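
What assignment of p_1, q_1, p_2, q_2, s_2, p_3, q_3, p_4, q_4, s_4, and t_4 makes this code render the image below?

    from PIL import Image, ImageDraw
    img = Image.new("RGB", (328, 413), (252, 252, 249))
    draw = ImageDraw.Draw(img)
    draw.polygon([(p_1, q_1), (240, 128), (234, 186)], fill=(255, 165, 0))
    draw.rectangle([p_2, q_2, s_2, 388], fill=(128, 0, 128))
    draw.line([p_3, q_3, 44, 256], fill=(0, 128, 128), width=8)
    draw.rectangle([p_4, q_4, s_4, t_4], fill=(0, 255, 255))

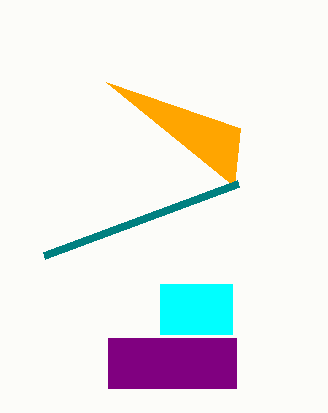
p_1 = 106, q_1 = 82, p_2 = 108, q_2 = 338, s_2 = 236, p_3 = 238, q_3 = 184, p_4 = 160, q_4 = 284, s_4 = 232, t_4 = 334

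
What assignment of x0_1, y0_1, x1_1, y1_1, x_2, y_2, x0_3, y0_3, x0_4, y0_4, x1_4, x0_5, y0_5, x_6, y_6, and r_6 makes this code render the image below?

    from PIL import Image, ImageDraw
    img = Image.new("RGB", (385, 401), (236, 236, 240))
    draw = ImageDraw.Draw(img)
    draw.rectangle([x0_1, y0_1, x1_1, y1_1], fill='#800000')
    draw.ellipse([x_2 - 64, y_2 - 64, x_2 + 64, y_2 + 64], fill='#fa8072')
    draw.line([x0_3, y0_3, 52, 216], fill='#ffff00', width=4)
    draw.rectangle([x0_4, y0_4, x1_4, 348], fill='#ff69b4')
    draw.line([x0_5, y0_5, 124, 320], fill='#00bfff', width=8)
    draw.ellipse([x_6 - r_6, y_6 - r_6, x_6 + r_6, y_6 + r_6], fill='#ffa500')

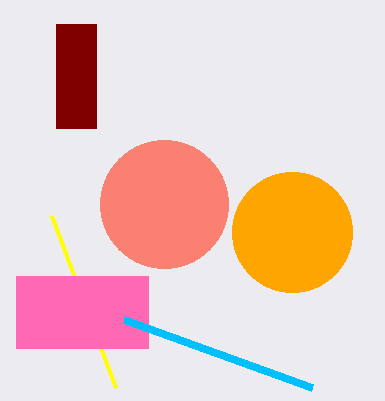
x0_1 = 56, y0_1 = 24, x1_1 = 96, y1_1 = 128, x_2 = 164, y_2 = 204, x0_3 = 116, y0_3 = 388, x0_4 = 16, y0_4 = 276, x1_4 = 148, x0_5 = 312, y0_5 = 388, x_6 = 292, y_6 = 232, r_6 = 60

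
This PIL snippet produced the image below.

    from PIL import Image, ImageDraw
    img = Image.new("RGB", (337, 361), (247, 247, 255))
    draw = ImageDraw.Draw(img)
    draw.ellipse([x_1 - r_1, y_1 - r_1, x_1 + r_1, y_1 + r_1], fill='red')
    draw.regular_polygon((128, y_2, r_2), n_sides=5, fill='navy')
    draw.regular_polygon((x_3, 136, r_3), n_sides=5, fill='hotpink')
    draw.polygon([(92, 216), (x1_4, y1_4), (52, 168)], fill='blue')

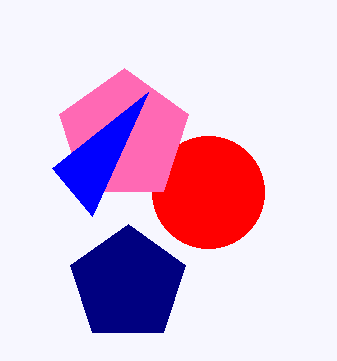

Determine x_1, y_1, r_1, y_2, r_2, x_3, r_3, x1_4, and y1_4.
x_1 = 208
y_1 = 192
r_1 = 56
y_2 = 284
r_2 = 60
x_3 = 124
r_3 = 68
x1_4 = 148
y1_4 = 92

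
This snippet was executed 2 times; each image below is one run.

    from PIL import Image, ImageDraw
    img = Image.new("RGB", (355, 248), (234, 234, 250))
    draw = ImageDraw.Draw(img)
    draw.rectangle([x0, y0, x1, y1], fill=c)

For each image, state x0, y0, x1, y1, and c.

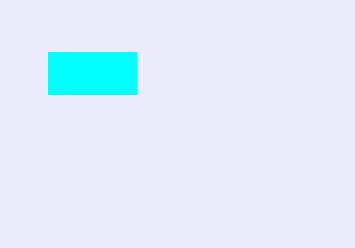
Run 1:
x0 = 48, y0 = 52, x1 = 136, y1 = 94, c = 'cyan'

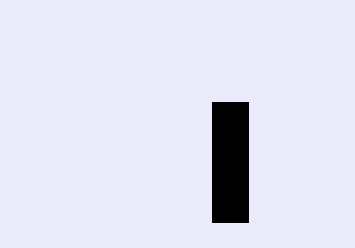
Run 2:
x0 = 212; y0 = 102; x1 = 248; y1 = 222; c = 'black'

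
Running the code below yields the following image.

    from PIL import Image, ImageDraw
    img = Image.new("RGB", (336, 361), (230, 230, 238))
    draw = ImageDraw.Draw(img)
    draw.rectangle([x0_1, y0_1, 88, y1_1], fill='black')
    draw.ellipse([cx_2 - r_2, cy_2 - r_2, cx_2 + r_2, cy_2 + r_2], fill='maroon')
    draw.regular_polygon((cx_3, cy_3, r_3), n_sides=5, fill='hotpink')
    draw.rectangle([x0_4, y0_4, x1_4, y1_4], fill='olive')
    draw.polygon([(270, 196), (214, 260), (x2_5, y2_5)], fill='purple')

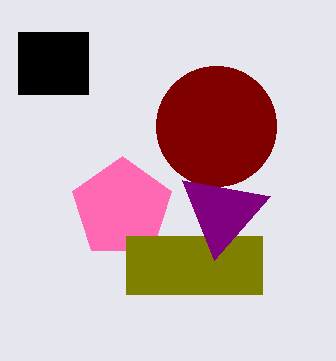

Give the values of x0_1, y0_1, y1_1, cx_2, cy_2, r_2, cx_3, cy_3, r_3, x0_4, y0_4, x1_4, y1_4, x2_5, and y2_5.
x0_1 = 18; y0_1 = 32; y1_1 = 94; cx_2 = 216; cy_2 = 126; r_2 = 60; cx_3 = 122; cy_3 = 208; r_3 = 52; x0_4 = 126; y0_4 = 236; x1_4 = 262; y1_4 = 294; x2_5 = 182; y2_5 = 180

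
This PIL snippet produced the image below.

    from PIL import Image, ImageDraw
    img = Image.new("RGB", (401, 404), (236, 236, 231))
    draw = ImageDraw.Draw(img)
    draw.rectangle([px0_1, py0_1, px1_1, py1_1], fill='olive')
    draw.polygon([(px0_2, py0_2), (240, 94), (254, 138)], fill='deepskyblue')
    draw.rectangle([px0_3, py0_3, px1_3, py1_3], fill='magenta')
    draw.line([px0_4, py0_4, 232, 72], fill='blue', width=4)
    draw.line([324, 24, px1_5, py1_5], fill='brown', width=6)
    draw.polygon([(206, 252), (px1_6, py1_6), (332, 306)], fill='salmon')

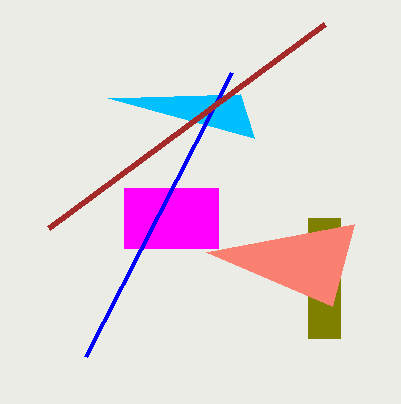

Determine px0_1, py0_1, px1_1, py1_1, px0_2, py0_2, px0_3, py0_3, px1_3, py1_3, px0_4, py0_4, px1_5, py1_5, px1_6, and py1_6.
px0_1 = 308; py0_1 = 218; px1_1 = 340; py1_1 = 338; px0_2 = 108; py0_2 = 98; px0_3 = 124; py0_3 = 188; px1_3 = 218; py1_3 = 248; px0_4 = 86; py0_4 = 356; px1_5 = 48; py1_5 = 228; px1_6 = 354; py1_6 = 224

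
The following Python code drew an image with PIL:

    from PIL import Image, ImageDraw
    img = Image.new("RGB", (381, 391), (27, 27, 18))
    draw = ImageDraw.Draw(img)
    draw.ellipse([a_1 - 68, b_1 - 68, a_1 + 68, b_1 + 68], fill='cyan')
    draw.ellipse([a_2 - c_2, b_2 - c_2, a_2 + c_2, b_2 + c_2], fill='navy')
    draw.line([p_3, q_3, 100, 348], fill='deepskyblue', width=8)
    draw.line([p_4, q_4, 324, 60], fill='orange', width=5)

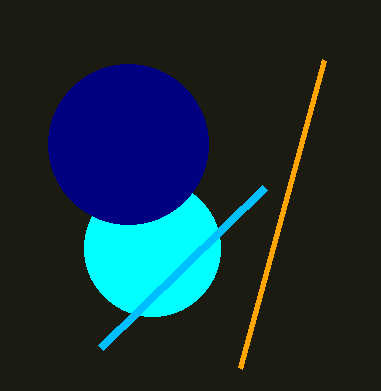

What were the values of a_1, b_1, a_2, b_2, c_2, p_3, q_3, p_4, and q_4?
a_1 = 152; b_1 = 248; a_2 = 128; b_2 = 144; c_2 = 80; p_3 = 264; q_3 = 188; p_4 = 240; q_4 = 368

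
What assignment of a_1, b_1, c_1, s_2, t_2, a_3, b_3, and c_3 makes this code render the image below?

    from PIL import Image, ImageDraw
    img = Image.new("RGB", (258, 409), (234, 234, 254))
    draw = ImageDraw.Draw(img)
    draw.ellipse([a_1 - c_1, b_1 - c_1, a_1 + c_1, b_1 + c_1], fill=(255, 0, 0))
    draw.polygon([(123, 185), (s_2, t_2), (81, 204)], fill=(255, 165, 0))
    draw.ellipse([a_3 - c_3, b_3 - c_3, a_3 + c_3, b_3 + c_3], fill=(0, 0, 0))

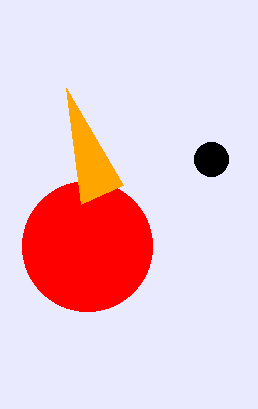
a_1 = 87
b_1 = 246
c_1 = 65
s_2 = 66
t_2 = 88
a_3 = 211
b_3 = 159
c_3 = 17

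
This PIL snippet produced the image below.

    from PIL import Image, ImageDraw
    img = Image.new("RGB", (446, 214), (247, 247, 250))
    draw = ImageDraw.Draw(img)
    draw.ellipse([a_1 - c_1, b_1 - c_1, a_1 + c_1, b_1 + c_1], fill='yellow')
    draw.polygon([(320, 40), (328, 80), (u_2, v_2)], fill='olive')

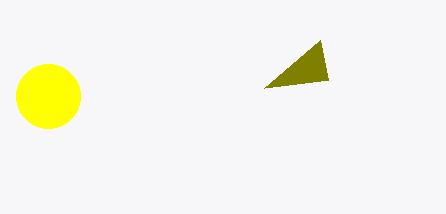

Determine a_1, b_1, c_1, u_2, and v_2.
a_1 = 48; b_1 = 96; c_1 = 32; u_2 = 264; v_2 = 88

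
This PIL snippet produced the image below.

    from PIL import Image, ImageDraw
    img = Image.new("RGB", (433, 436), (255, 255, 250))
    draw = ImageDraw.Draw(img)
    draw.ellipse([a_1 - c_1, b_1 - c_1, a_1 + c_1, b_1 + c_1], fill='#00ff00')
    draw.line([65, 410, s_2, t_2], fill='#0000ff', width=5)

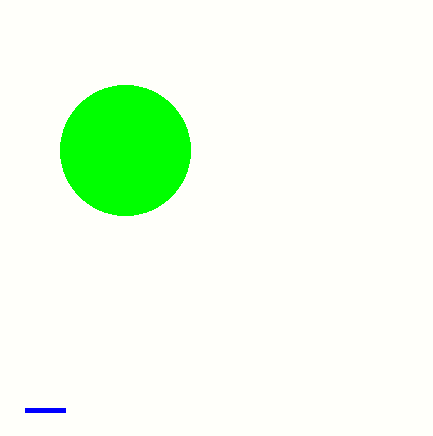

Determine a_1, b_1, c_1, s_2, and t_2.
a_1 = 125
b_1 = 150
c_1 = 65
s_2 = 25
t_2 = 410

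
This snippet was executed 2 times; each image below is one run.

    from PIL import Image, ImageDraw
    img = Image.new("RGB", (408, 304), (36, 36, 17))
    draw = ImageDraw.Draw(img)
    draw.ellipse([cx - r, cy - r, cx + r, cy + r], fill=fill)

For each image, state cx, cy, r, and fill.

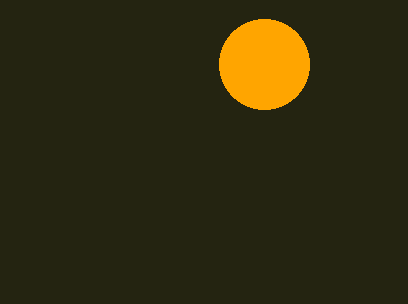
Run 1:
cx = 264
cy = 64
r = 45
fill = 'orange'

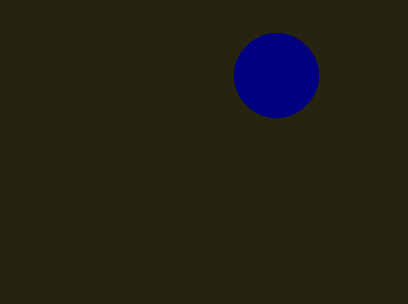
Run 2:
cx = 276; cy = 75; r = 42; fill = 'navy'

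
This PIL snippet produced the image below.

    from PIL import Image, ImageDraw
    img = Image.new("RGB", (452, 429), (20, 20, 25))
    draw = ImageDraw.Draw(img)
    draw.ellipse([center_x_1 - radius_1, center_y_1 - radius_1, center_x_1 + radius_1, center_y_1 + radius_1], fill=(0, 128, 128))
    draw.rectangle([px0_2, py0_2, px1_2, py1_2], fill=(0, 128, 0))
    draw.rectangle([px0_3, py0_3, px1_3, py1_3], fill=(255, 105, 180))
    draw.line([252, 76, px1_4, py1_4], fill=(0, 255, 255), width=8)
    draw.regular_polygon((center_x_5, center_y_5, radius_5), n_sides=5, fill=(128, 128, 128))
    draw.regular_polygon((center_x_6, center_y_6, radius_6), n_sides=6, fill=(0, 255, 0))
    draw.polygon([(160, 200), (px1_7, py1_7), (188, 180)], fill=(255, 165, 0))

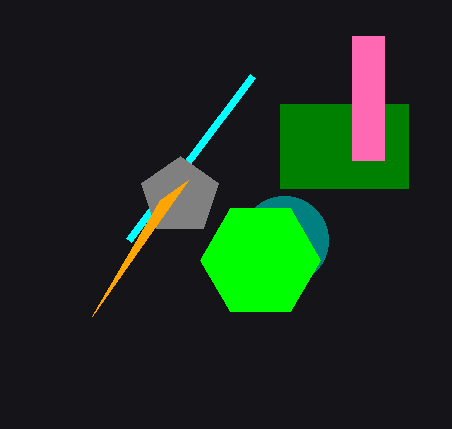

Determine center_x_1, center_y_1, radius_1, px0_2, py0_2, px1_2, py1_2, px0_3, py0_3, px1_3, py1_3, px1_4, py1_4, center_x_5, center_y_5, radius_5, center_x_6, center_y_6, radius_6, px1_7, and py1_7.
center_x_1 = 284; center_y_1 = 240; radius_1 = 44; px0_2 = 280; py0_2 = 104; px1_2 = 408; py1_2 = 188; px0_3 = 352; py0_3 = 36; px1_3 = 384; py1_3 = 160; px1_4 = 128; py1_4 = 240; center_x_5 = 180; center_y_5 = 196; radius_5 = 40; center_x_6 = 260; center_y_6 = 260; radius_6 = 60; px1_7 = 92; py1_7 = 316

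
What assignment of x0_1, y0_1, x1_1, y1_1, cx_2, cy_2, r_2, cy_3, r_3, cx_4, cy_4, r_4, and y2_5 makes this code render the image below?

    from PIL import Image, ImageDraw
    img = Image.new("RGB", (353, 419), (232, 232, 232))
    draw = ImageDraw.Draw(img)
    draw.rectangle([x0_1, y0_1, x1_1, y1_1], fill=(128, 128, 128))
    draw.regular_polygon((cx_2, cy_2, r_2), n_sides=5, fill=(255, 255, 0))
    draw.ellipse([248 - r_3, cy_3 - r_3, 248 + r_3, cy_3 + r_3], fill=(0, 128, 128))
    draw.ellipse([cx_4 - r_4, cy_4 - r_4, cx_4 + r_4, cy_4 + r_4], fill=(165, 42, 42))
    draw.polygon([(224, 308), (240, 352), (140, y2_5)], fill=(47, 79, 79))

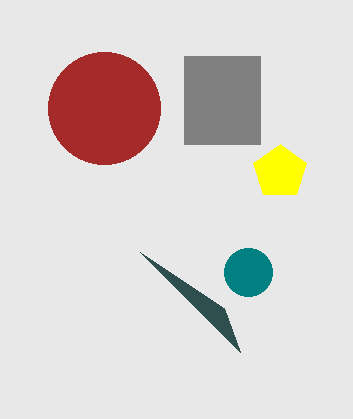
x0_1 = 184
y0_1 = 56
x1_1 = 260
y1_1 = 144
cx_2 = 280
cy_2 = 172
r_2 = 28
cy_3 = 272
r_3 = 24
cx_4 = 104
cy_4 = 108
r_4 = 56
y2_5 = 252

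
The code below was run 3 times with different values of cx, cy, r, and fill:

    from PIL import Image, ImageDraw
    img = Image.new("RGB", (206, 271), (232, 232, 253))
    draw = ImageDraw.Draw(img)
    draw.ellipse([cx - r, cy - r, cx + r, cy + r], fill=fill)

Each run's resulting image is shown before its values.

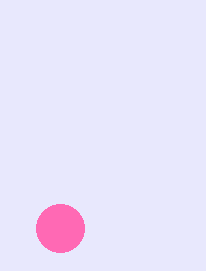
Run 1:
cx = 60, cy = 228, r = 24, fill = 'hotpink'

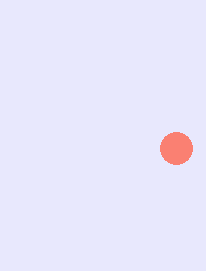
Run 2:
cx = 176
cy = 148
r = 16
fill = 'salmon'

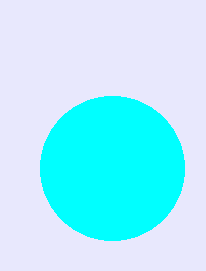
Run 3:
cx = 112
cy = 168
r = 72
fill = 'cyan'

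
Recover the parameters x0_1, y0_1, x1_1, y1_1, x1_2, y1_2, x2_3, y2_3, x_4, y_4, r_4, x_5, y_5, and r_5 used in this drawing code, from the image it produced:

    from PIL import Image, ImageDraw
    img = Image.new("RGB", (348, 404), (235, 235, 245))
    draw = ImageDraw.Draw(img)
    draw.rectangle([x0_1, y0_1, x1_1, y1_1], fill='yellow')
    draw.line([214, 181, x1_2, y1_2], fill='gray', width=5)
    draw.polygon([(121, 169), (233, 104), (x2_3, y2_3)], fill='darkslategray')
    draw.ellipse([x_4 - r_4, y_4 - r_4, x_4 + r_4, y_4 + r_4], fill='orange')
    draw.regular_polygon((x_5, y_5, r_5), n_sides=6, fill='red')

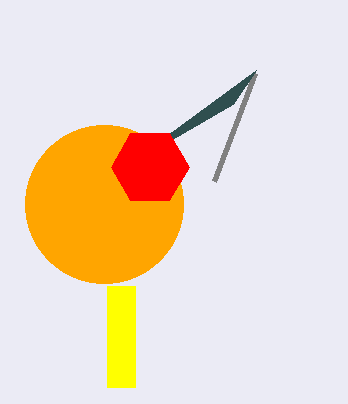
x0_1 = 107
y0_1 = 286
x1_1 = 135
y1_1 = 387
x1_2 = 255
y1_2 = 73
x2_3 = 256
y2_3 = 70
x_4 = 104
y_4 = 204
r_4 = 79
x_5 = 150
y_5 = 167
r_5 = 39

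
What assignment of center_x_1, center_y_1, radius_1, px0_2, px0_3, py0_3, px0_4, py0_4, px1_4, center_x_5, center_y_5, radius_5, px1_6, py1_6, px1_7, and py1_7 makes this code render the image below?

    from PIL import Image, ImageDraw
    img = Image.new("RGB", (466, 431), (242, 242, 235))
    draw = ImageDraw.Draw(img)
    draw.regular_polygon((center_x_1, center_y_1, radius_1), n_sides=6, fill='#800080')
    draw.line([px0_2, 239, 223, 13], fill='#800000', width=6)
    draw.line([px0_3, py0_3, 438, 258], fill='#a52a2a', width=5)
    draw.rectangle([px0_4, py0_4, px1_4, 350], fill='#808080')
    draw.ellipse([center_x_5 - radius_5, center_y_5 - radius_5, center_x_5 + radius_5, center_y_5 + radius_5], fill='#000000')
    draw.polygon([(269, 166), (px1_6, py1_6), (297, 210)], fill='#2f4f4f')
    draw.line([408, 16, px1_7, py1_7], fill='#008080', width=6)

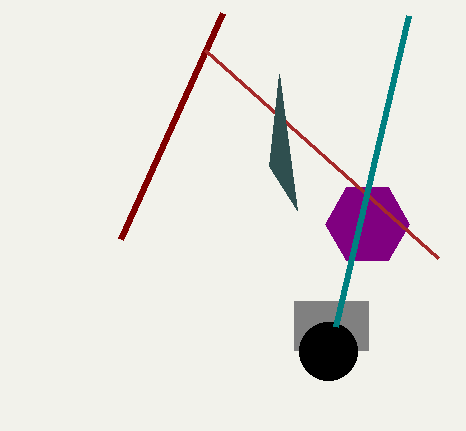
center_x_1 = 367
center_y_1 = 224
radius_1 = 42
px0_2 = 121
px0_3 = 205
py0_3 = 50
px0_4 = 294
py0_4 = 301
px1_4 = 368
center_x_5 = 328
center_y_5 = 351
radius_5 = 29
px1_6 = 279
py1_6 = 74
px1_7 = 335
py1_7 = 327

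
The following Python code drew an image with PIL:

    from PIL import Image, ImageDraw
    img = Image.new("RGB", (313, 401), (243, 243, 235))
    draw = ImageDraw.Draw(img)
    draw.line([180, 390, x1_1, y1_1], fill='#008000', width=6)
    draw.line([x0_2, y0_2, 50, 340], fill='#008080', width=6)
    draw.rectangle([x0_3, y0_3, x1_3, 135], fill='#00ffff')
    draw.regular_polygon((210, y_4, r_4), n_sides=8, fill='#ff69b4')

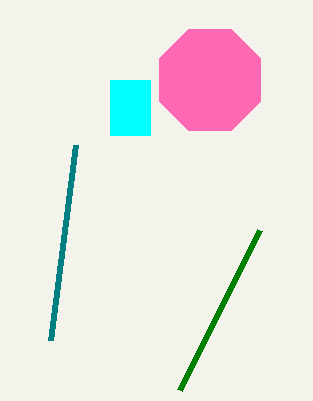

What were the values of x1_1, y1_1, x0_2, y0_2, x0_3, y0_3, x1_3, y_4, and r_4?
x1_1 = 260; y1_1 = 230; x0_2 = 75; y0_2 = 145; x0_3 = 110; y0_3 = 80; x1_3 = 150; y_4 = 80; r_4 = 55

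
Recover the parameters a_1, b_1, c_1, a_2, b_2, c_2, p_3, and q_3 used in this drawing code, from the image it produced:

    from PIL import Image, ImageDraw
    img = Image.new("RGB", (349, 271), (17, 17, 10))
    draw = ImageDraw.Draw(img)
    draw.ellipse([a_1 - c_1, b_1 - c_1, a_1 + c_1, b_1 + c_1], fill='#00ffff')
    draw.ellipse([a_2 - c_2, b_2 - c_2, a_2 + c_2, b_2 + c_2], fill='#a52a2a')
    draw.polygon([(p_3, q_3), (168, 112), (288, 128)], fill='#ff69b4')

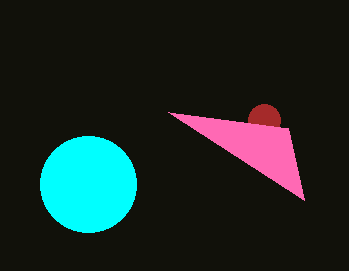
a_1 = 88; b_1 = 184; c_1 = 48; a_2 = 264; b_2 = 120; c_2 = 16; p_3 = 304; q_3 = 200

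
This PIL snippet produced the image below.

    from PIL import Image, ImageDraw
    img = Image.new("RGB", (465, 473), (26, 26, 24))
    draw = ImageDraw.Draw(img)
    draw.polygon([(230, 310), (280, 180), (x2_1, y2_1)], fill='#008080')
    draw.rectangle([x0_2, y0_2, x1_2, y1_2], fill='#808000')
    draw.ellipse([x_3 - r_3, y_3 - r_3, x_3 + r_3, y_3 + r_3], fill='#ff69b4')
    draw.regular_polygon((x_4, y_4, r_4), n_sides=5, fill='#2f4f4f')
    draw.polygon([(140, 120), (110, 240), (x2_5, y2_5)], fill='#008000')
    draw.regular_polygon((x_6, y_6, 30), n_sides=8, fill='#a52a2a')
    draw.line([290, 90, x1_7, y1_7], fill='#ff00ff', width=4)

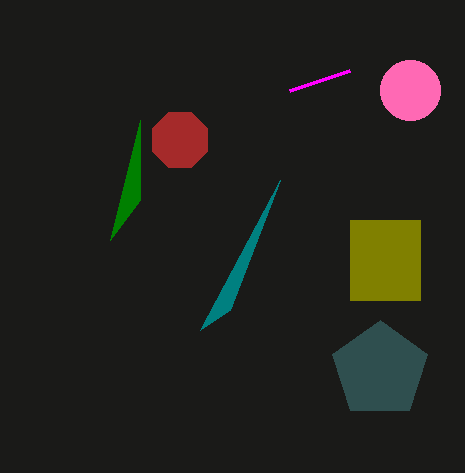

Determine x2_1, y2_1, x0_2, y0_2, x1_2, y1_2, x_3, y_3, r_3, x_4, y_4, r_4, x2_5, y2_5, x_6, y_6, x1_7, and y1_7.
x2_1 = 200; y2_1 = 330; x0_2 = 350; y0_2 = 220; x1_2 = 420; y1_2 = 300; x_3 = 410; y_3 = 90; r_3 = 30; x_4 = 380; y_4 = 370; r_4 = 50; x2_5 = 140; y2_5 = 200; x_6 = 180; y_6 = 140; x1_7 = 350; y1_7 = 70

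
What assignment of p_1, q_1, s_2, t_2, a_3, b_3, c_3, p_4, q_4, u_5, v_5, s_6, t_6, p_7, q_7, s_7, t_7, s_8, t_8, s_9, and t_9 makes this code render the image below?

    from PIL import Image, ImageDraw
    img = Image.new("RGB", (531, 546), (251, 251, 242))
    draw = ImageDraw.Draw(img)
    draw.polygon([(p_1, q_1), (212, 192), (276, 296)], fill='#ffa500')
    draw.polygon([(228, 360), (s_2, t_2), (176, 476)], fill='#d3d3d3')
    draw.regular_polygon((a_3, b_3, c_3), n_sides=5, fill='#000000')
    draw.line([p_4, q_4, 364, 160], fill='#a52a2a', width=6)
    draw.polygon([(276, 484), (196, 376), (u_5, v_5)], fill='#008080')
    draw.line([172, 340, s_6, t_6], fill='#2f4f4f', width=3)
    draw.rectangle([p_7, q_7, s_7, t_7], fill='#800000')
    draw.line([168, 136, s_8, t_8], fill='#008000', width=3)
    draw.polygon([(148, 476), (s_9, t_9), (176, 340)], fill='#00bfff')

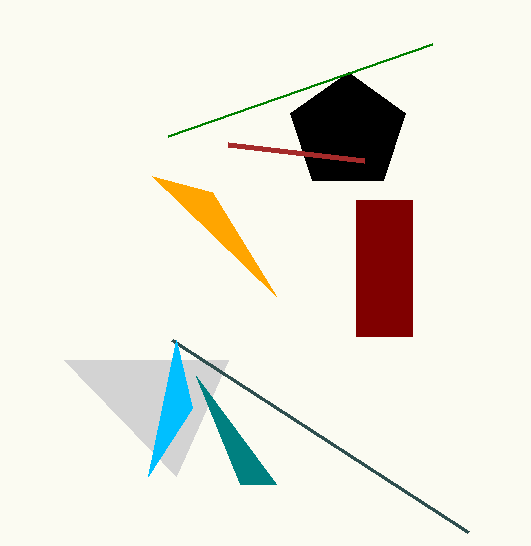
p_1 = 152
q_1 = 176
s_2 = 64
t_2 = 360
a_3 = 348
b_3 = 132
c_3 = 60
p_4 = 228
q_4 = 144
u_5 = 240
v_5 = 484
s_6 = 468
t_6 = 532
p_7 = 356
q_7 = 200
s_7 = 412
t_7 = 336
s_8 = 432
t_8 = 44
s_9 = 192
t_9 = 408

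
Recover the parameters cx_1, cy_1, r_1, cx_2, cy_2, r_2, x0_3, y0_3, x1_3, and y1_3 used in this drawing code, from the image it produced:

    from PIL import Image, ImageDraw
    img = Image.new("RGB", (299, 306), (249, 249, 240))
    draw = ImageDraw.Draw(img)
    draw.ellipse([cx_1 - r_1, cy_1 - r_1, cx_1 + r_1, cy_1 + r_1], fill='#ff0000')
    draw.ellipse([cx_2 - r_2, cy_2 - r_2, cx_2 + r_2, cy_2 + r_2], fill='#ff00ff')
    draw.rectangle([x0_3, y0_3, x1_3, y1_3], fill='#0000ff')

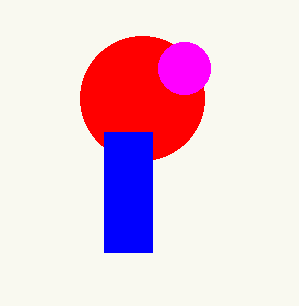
cx_1 = 142
cy_1 = 98
r_1 = 62
cx_2 = 184
cy_2 = 68
r_2 = 26
x0_3 = 104
y0_3 = 132
x1_3 = 152
y1_3 = 252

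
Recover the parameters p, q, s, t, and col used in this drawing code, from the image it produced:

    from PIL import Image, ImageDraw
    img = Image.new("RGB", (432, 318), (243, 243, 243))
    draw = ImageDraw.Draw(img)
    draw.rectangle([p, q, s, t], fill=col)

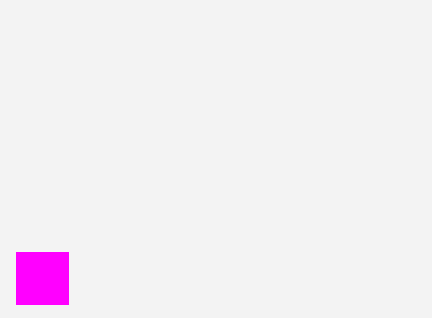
p = 16
q = 252
s = 68
t = 304
col = 'magenta'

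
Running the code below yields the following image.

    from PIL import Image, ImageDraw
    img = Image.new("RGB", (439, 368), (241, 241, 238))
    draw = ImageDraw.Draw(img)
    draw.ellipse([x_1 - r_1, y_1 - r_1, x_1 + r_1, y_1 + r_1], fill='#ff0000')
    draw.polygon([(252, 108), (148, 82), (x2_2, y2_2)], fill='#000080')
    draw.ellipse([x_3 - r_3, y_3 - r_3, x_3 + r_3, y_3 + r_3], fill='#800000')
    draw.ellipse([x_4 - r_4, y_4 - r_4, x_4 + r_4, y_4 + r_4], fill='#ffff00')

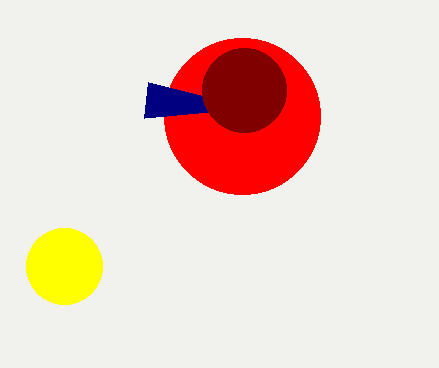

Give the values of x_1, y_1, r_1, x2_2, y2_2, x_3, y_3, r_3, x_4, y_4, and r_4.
x_1 = 242, y_1 = 116, r_1 = 78, x2_2 = 144, y2_2 = 118, x_3 = 244, y_3 = 90, r_3 = 42, x_4 = 64, y_4 = 266, r_4 = 38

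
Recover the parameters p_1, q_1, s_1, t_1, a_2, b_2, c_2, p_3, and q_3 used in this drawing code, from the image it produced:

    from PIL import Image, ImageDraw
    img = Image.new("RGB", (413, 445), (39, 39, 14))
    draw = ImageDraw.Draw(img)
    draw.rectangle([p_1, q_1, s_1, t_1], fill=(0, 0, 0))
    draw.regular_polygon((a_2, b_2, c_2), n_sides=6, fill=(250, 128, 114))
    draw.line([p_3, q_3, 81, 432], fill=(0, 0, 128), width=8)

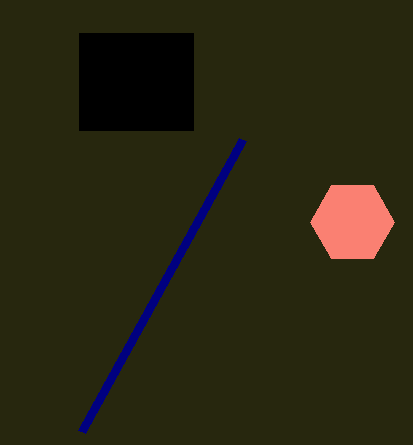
p_1 = 79, q_1 = 33, s_1 = 193, t_1 = 130, a_2 = 352, b_2 = 222, c_2 = 42, p_3 = 242, q_3 = 140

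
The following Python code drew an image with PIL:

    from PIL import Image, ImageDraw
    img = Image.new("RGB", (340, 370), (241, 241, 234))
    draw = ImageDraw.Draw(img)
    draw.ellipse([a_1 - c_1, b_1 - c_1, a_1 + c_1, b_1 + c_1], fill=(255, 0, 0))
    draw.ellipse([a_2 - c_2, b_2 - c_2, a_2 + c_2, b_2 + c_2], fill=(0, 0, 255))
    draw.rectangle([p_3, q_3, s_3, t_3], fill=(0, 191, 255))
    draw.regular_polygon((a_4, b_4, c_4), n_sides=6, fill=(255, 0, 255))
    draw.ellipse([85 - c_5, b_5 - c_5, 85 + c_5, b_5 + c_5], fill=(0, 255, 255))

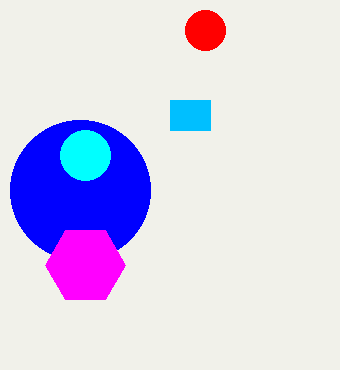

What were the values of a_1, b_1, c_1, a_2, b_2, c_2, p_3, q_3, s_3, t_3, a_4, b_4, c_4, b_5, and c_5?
a_1 = 205
b_1 = 30
c_1 = 20
a_2 = 80
b_2 = 190
c_2 = 70
p_3 = 170
q_3 = 100
s_3 = 210
t_3 = 130
a_4 = 85
b_4 = 265
c_4 = 40
b_5 = 155
c_5 = 25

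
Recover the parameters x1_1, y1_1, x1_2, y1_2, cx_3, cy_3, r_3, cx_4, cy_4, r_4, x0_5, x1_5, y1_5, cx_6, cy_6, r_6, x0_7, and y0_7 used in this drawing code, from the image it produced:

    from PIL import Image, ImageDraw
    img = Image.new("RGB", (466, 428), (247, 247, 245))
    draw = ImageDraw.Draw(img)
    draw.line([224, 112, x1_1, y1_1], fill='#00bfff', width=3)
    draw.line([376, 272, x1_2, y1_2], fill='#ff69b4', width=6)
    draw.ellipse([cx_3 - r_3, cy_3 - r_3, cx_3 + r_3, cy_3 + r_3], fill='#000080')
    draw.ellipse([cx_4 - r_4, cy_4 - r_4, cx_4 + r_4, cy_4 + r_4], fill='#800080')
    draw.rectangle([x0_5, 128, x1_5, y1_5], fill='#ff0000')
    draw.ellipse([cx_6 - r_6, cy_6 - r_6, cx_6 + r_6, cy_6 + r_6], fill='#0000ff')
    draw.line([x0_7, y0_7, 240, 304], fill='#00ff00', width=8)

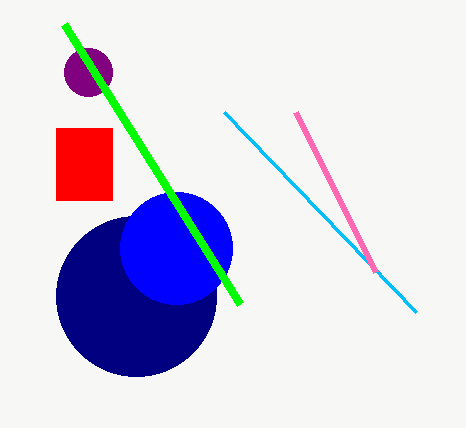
x1_1 = 416, y1_1 = 312, x1_2 = 296, y1_2 = 112, cx_3 = 136, cy_3 = 296, r_3 = 80, cx_4 = 88, cy_4 = 72, r_4 = 24, x0_5 = 56, x1_5 = 112, y1_5 = 200, cx_6 = 176, cy_6 = 248, r_6 = 56, x0_7 = 64, y0_7 = 24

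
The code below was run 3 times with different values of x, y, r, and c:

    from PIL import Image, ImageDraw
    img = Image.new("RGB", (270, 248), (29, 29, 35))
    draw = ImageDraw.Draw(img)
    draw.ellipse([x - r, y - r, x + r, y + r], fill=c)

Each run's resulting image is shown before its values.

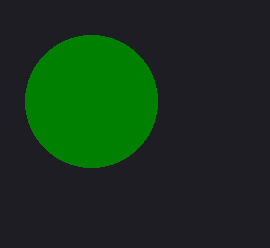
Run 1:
x = 91, y = 101, r = 66, c = 'green'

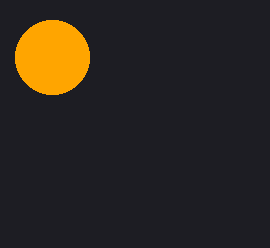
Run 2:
x = 52, y = 57, r = 37, c = 'orange'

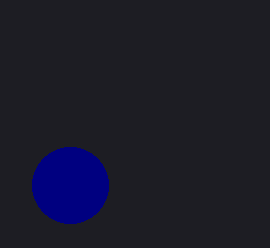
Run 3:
x = 70, y = 185, r = 38, c = 'navy'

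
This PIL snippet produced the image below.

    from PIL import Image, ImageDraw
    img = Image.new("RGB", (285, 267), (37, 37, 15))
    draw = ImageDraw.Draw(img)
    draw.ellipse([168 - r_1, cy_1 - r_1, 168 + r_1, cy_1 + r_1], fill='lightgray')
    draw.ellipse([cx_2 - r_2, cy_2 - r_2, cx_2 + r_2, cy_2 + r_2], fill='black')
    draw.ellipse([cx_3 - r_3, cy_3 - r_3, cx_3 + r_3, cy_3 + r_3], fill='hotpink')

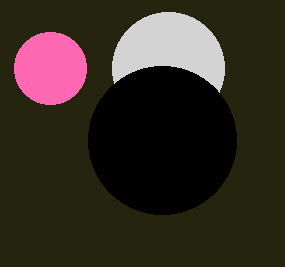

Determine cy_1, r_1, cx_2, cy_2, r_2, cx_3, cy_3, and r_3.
cy_1 = 68; r_1 = 56; cx_2 = 162; cy_2 = 140; r_2 = 74; cx_3 = 50; cy_3 = 68; r_3 = 36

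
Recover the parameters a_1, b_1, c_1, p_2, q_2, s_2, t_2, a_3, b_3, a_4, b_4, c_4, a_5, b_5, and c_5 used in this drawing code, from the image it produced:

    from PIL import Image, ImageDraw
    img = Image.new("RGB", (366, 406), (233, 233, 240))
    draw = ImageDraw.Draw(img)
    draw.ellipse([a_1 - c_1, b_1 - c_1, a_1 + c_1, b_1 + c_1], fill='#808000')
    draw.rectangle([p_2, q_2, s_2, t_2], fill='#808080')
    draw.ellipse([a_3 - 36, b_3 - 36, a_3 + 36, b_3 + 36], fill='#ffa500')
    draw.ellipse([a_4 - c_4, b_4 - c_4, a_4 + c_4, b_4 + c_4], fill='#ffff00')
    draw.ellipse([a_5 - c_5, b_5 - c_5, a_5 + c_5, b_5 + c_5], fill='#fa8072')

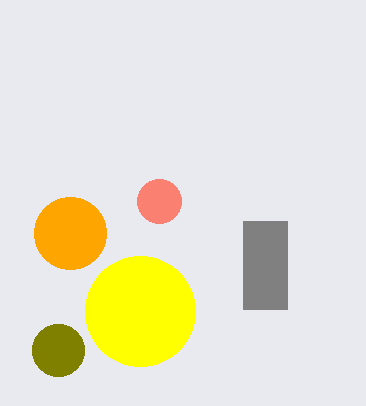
a_1 = 58; b_1 = 350; c_1 = 26; p_2 = 243; q_2 = 221; s_2 = 287; t_2 = 309; a_3 = 70; b_3 = 233; a_4 = 140; b_4 = 311; c_4 = 55; a_5 = 159; b_5 = 201; c_5 = 22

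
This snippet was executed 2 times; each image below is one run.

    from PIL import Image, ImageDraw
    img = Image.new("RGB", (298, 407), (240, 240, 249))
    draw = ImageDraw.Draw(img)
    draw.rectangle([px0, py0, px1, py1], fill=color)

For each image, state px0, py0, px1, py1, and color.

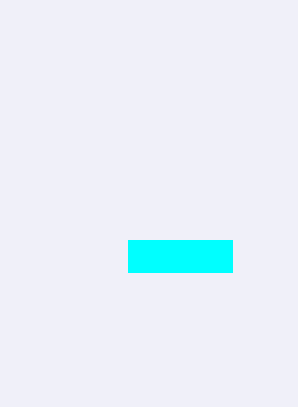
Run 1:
px0 = 128
py0 = 240
px1 = 232
py1 = 272
color = 'cyan'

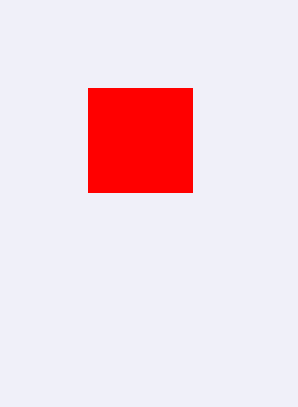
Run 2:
px0 = 88; py0 = 88; px1 = 192; py1 = 192; color = 'red'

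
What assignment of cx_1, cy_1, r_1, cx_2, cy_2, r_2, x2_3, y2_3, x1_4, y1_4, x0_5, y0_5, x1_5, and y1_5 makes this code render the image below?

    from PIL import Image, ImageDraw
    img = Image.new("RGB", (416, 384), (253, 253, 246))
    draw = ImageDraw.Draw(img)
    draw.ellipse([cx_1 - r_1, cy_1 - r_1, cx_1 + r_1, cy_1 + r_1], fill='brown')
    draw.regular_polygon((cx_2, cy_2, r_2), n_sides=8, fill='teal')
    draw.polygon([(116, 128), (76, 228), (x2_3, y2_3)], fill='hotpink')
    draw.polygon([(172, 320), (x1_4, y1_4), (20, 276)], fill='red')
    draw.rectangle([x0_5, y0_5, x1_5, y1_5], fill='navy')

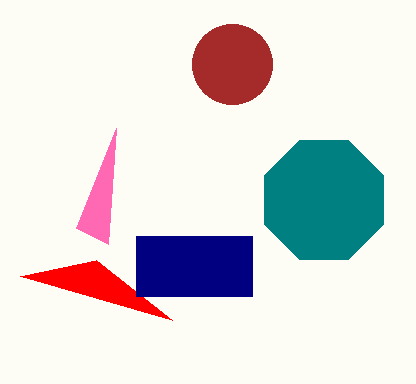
cx_1 = 232, cy_1 = 64, r_1 = 40, cx_2 = 324, cy_2 = 200, r_2 = 64, x2_3 = 108, y2_3 = 244, x1_4 = 96, y1_4 = 260, x0_5 = 136, y0_5 = 236, x1_5 = 252, y1_5 = 296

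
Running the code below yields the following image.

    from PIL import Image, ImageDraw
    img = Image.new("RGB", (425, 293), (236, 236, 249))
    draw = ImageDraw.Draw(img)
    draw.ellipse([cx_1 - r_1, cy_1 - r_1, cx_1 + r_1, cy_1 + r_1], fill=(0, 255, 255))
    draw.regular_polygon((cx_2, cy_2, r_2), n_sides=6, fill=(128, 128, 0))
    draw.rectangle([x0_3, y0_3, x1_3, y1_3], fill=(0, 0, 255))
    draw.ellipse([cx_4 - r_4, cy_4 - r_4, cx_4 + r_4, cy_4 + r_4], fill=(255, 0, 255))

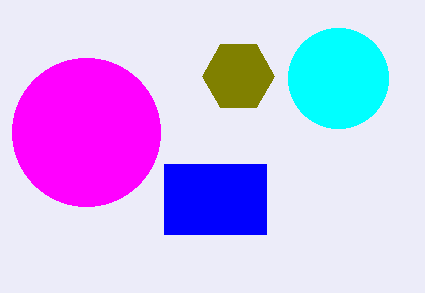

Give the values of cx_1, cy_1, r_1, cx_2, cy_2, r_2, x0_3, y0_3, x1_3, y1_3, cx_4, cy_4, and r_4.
cx_1 = 338, cy_1 = 78, r_1 = 50, cx_2 = 238, cy_2 = 76, r_2 = 36, x0_3 = 164, y0_3 = 164, x1_3 = 266, y1_3 = 234, cx_4 = 86, cy_4 = 132, r_4 = 74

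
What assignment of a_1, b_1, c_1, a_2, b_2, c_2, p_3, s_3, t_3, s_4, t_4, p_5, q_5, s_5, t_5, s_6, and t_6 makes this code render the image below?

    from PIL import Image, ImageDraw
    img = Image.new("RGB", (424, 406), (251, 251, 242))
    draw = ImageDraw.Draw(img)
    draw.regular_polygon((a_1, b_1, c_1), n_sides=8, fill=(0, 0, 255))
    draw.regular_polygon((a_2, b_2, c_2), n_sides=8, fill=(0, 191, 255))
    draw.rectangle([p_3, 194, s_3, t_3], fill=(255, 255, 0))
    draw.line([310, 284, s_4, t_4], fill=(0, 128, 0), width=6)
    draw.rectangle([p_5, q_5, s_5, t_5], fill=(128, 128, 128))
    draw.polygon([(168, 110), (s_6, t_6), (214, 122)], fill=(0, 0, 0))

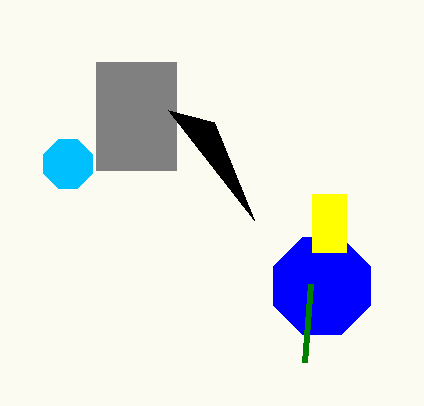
a_1 = 322, b_1 = 286, c_1 = 52, a_2 = 68, b_2 = 164, c_2 = 26, p_3 = 312, s_3 = 346, t_3 = 252, s_4 = 304, t_4 = 362, p_5 = 96, q_5 = 62, s_5 = 176, t_5 = 170, s_6 = 254, t_6 = 220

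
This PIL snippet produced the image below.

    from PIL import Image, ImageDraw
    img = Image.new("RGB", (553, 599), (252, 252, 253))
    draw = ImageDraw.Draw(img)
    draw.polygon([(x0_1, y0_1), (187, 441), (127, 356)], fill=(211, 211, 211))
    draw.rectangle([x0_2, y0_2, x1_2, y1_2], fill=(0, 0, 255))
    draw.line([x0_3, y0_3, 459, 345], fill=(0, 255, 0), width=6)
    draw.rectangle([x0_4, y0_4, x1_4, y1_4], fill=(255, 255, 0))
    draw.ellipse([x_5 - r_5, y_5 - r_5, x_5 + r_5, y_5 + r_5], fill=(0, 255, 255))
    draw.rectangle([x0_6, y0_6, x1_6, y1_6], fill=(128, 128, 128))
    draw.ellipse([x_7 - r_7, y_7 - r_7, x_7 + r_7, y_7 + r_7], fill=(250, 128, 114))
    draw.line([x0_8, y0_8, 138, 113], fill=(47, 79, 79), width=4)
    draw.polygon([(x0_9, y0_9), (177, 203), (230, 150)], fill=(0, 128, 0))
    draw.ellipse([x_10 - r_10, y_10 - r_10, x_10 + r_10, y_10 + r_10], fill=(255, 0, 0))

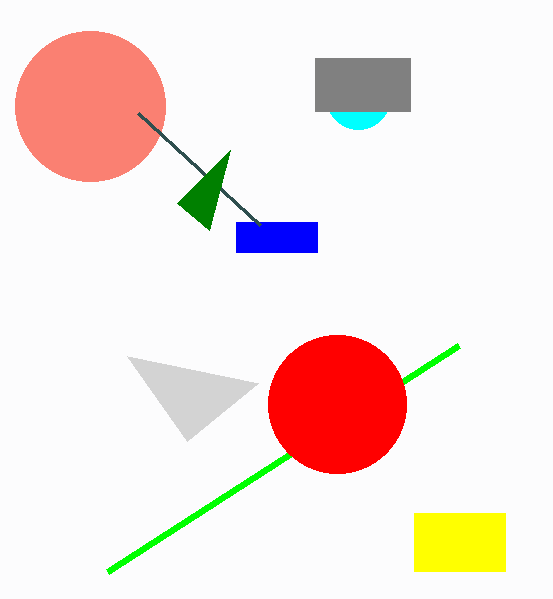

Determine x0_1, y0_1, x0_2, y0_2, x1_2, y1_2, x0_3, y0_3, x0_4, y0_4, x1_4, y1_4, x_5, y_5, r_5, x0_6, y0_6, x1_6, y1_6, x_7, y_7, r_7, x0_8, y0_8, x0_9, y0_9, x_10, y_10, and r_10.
x0_1 = 258; y0_1 = 383; x0_2 = 236; y0_2 = 222; x1_2 = 317; y1_2 = 252; x0_3 = 108; y0_3 = 571; x0_4 = 414; y0_4 = 513; x1_4 = 505; y1_4 = 571; x_5 = 358; y_5 = 97; r_5 = 32; x0_6 = 315; y0_6 = 58; x1_6 = 410; y1_6 = 111; x_7 = 90; y_7 = 106; r_7 = 75; x0_8 = 260; y0_8 = 225; x0_9 = 209; y0_9 = 230; x_10 = 337; y_10 = 404; r_10 = 69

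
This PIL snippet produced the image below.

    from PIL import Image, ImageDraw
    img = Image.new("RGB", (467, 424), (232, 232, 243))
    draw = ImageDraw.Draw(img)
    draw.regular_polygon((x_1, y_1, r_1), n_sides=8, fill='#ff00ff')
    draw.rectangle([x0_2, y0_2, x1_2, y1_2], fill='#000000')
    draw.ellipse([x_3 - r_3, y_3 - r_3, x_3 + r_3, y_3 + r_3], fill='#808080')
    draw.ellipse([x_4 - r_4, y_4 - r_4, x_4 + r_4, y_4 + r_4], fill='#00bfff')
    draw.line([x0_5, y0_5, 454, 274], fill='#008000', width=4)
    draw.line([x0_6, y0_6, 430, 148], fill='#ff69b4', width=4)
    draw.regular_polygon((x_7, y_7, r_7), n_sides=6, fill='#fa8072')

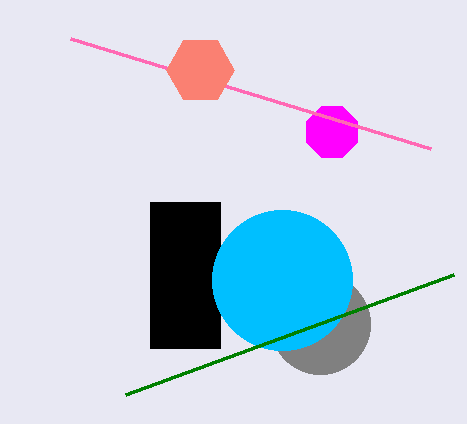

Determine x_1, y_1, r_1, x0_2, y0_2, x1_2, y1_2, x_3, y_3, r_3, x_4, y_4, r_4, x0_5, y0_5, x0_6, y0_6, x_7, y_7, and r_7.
x_1 = 332, y_1 = 132, r_1 = 28, x0_2 = 150, y0_2 = 202, x1_2 = 220, y1_2 = 348, x_3 = 320, y_3 = 324, r_3 = 50, x_4 = 282, y_4 = 280, r_4 = 70, x0_5 = 126, y0_5 = 394, x0_6 = 70, y0_6 = 38, x_7 = 200, y_7 = 70, r_7 = 34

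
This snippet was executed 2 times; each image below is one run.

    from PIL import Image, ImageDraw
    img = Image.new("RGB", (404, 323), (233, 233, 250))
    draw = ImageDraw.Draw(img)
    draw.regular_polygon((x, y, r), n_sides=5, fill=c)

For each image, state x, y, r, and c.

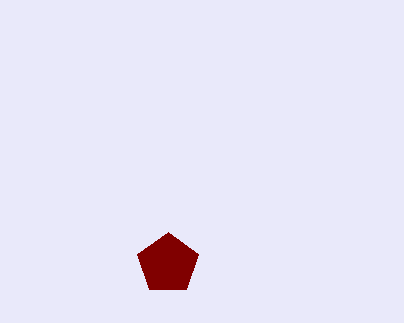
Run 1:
x = 168
y = 264
r = 32
c = 'maroon'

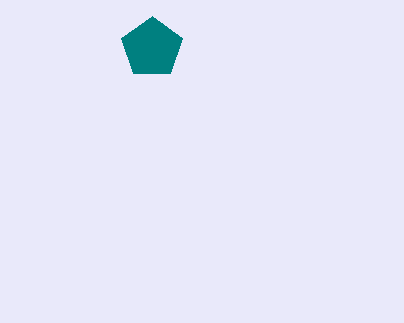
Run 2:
x = 152
y = 48
r = 32
c = 'teal'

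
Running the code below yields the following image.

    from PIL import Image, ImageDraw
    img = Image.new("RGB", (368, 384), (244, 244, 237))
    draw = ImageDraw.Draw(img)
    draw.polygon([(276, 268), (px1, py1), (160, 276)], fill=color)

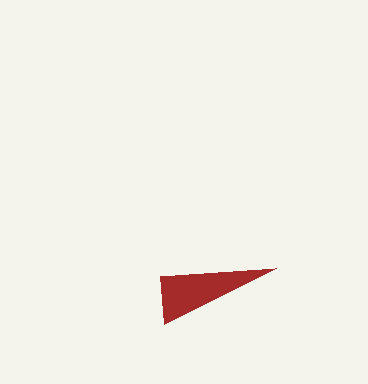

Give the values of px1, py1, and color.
px1 = 164
py1 = 324
color = 'brown'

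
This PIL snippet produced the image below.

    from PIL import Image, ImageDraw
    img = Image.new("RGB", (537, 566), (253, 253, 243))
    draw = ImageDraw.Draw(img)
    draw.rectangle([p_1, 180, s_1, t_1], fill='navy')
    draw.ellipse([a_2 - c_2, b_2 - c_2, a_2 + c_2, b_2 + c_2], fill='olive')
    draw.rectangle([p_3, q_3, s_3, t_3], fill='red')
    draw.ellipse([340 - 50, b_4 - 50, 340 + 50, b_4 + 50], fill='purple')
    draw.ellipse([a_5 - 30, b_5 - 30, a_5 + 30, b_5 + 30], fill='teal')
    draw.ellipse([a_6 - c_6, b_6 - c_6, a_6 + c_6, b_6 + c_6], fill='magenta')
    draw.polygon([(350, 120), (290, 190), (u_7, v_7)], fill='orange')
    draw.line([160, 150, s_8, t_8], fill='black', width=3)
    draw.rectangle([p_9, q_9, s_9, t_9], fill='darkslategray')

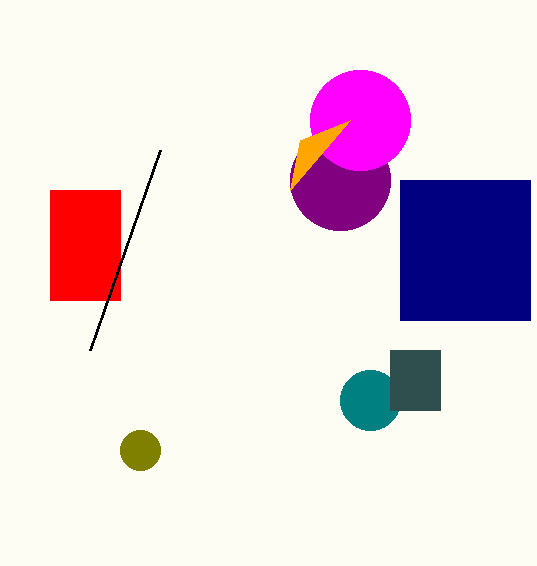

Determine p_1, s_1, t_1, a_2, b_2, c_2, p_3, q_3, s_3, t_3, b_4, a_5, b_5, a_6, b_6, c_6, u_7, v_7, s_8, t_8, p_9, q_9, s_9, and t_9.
p_1 = 400; s_1 = 530; t_1 = 320; a_2 = 140; b_2 = 450; c_2 = 20; p_3 = 50; q_3 = 190; s_3 = 120; t_3 = 300; b_4 = 180; a_5 = 370; b_5 = 400; a_6 = 360; b_6 = 120; c_6 = 50; u_7 = 300; v_7 = 140; s_8 = 90; t_8 = 350; p_9 = 390; q_9 = 350; s_9 = 440; t_9 = 410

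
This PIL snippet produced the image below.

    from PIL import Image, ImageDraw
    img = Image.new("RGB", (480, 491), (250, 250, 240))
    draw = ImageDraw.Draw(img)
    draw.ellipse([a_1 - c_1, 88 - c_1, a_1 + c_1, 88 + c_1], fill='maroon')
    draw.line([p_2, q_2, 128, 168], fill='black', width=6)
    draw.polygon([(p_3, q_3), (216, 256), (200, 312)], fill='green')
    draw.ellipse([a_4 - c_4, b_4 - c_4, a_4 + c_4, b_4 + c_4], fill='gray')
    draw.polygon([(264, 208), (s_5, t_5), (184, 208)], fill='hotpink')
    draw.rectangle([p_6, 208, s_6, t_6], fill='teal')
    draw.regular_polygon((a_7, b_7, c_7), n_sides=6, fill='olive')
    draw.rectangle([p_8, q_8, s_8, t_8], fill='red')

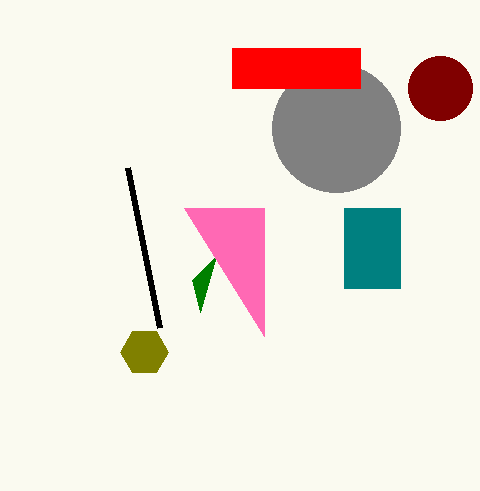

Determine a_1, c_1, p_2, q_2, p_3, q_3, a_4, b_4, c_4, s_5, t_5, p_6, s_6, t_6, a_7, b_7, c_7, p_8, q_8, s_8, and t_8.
a_1 = 440; c_1 = 32; p_2 = 160; q_2 = 328; p_3 = 192; q_3 = 280; a_4 = 336; b_4 = 128; c_4 = 64; s_5 = 264; t_5 = 336; p_6 = 344; s_6 = 400; t_6 = 288; a_7 = 144; b_7 = 352; c_7 = 24; p_8 = 232; q_8 = 48; s_8 = 360; t_8 = 88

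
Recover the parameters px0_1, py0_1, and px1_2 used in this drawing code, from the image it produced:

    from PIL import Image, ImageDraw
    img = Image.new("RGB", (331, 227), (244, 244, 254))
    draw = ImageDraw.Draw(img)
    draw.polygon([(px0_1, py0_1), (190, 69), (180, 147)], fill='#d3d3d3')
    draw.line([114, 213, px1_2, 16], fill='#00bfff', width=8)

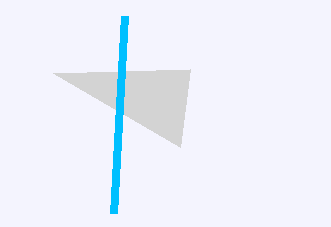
px0_1 = 53
py0_1 = 73
px1_2 = 125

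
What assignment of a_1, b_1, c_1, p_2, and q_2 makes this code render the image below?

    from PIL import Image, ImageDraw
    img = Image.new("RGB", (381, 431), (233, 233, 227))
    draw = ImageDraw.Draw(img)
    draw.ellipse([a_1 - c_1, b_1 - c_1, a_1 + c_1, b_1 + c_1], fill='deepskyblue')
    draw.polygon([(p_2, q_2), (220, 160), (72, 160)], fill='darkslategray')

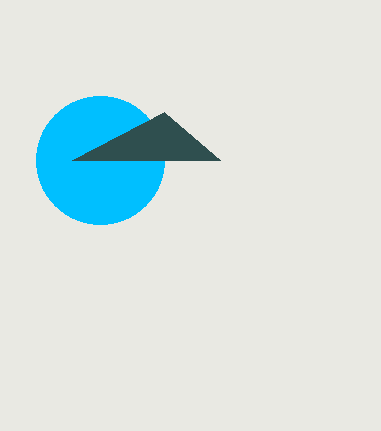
a_1 = 100, b_1 = 160, c_1 = 64, p_2 = 164, q_2 = 112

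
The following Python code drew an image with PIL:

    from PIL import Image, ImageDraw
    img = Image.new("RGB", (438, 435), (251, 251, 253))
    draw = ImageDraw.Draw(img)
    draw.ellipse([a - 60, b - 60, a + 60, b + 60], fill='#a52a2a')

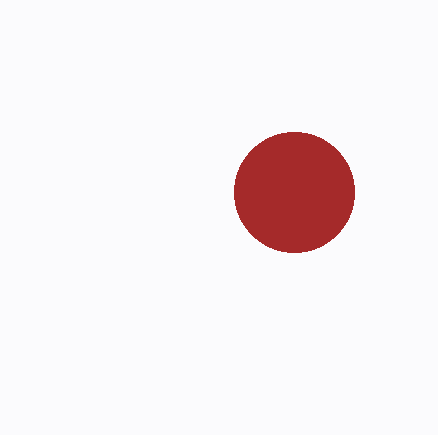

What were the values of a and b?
a = 294, b = 192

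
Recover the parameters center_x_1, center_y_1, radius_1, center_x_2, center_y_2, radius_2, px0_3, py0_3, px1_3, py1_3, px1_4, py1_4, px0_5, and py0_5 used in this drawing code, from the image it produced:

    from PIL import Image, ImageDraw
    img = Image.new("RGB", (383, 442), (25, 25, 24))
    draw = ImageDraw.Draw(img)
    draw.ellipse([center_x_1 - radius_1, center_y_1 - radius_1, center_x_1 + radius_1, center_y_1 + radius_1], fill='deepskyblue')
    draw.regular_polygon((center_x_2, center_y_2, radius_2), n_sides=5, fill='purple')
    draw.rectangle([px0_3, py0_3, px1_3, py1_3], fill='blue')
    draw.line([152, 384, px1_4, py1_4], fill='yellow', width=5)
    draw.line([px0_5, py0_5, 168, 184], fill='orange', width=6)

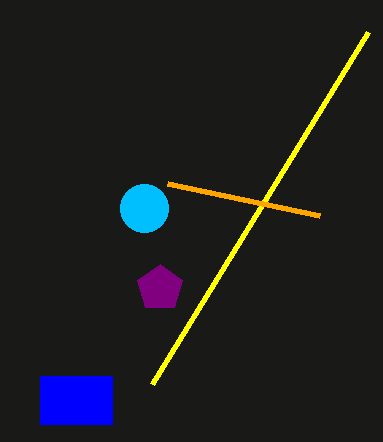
center_x_1 = 144; center_y_1 = 208; radius_1 = 24; center_x_2 = 160; center_y_2 = 288; radius_2 = 24; px0_3 = 40; py0_3 = 376; px1_3 = 112; py1_3 = 424; px1_4 = 368; py1_4 = 32; px0_5 = 320; py0_5 = 216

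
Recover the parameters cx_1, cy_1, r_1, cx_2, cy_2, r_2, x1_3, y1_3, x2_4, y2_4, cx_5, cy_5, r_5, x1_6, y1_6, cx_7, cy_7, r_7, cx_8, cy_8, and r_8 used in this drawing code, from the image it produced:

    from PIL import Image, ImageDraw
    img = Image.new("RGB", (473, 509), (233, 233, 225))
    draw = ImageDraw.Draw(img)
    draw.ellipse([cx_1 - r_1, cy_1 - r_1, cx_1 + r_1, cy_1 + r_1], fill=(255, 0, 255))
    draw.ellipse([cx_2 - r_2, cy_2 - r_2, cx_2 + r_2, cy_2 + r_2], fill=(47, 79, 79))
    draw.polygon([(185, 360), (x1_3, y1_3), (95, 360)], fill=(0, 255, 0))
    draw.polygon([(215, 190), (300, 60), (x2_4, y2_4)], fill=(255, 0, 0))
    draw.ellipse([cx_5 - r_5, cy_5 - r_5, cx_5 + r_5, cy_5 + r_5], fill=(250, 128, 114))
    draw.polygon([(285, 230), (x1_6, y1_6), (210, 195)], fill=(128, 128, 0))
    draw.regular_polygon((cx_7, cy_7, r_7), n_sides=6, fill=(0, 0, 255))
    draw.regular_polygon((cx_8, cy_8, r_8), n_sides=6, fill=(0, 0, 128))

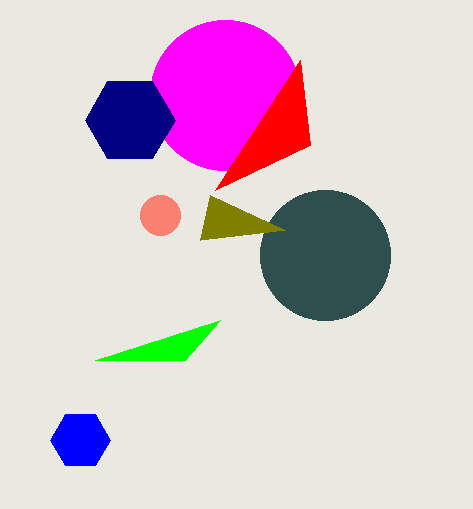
cx_1 = 225, cy_1 = 95, r_1 = 75, cx_2 = 325, cy_2 = 255, r_2 = 65, x1_3 = 220, y1_3 = 320, x2_4 = 310, y2_4 = 145, cx_5 = 160, cy_5 = 215, r_5 = 20, x1_6 = 200, y1_6 = 240, cx_7 = 80, cy_7 = 440, r_7 = 30, cx_8 = 130, cy_8 = 120, r_8 = 45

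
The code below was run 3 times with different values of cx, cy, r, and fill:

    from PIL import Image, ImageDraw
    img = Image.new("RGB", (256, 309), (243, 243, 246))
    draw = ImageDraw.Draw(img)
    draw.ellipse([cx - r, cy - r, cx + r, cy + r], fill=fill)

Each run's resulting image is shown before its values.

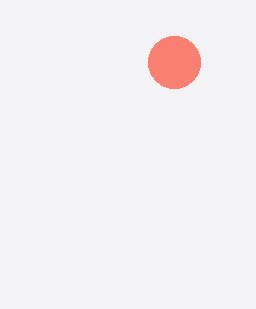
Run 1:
cx = 174; cy = 62; r = 26; fill = 'salmon'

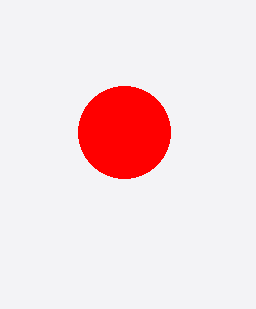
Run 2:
cx = 124
cy = 132
r = 46
fill = 'red'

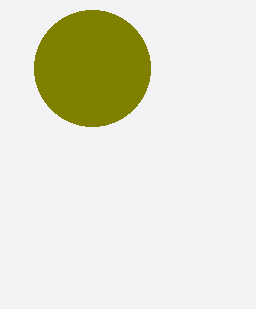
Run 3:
cx = 92
cy = 68
r = 58
fill = 'olive'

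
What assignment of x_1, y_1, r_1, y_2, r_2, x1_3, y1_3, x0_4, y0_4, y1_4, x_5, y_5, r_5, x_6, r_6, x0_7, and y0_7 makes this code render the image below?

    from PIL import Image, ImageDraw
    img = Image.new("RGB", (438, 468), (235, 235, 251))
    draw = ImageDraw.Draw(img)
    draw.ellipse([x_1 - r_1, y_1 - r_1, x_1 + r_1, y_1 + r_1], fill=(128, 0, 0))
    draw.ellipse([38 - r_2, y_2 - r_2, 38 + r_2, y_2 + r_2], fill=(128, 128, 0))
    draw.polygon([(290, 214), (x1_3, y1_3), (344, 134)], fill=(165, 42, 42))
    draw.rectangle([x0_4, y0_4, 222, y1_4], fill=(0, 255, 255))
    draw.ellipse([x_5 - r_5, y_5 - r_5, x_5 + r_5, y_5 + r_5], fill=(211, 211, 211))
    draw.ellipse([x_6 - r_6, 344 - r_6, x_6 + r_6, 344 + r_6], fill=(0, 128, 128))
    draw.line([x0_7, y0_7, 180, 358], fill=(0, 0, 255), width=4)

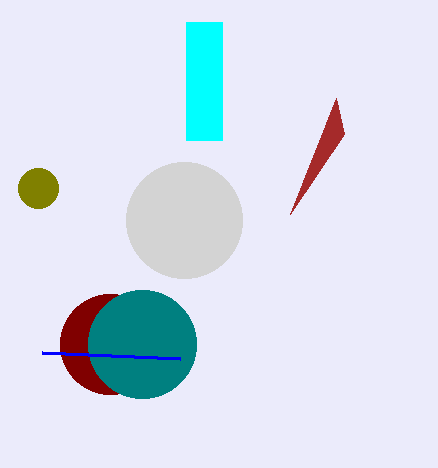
x_1 = 110, y_1 = 344, r_1 = 50, y_2 = 188, r_2 = 20, x1_3 = 336, y1_3 = 98, x0_4 = 186, y0_4 = 22, y1_4 = 140, x_5 = 184, y_5 = 220, r_5 = 58, x_6 = 142, r_6 = 54, x0_7 = 42, y0_7 = 352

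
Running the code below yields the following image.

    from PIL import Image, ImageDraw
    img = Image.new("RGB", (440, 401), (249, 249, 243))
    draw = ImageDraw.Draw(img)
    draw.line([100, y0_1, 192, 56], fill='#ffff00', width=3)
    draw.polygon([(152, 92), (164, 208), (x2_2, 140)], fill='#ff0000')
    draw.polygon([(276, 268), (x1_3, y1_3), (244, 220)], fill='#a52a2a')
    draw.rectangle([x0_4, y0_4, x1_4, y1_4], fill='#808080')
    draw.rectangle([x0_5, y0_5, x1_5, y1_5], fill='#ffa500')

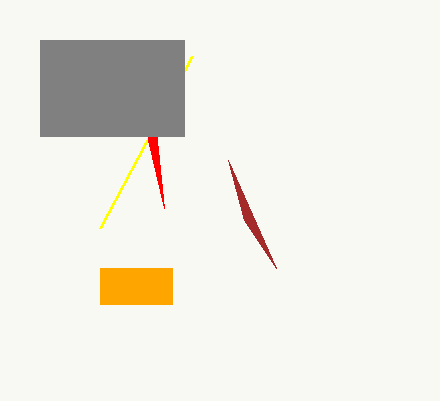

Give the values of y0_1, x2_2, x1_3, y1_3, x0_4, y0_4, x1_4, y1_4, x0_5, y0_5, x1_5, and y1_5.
y0_1 = 228, x2_2 = 148, x1_3 = 228, y1_3 = 160, x0_4 = 40, y0_4 = 40, x1_4 = 184, y1_4 = 136, x0_5 = 100, y0_5 = 268, x1_5 = 172, y1_5 = 304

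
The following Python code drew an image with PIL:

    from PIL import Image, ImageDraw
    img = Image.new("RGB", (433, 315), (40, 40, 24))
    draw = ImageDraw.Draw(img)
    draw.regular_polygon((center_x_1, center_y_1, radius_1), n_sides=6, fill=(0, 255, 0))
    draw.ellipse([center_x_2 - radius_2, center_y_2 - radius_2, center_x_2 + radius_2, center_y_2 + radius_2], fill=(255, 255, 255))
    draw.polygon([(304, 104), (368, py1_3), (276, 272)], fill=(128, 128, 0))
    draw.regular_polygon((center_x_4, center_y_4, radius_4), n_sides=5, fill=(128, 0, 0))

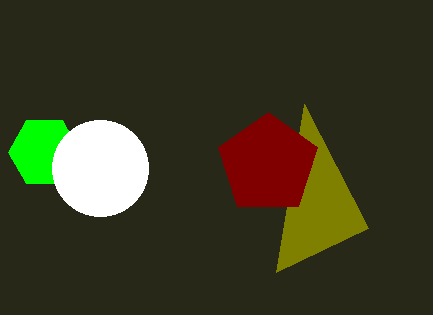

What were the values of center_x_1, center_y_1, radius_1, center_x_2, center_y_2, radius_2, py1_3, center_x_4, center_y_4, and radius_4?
center_x_1 = 44
center_y_1 = 152
radius_1 = 36
center_x_2 = 100
center_y_2 = 168
radius_2 = 48
py1_3 = 228
center_x_4 = 268
center_y_4 = 164
radius_4 = 52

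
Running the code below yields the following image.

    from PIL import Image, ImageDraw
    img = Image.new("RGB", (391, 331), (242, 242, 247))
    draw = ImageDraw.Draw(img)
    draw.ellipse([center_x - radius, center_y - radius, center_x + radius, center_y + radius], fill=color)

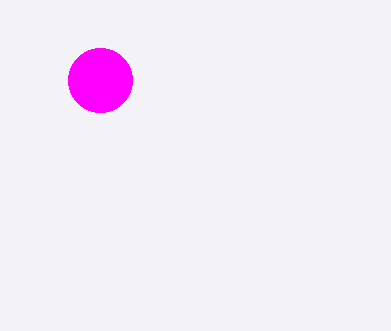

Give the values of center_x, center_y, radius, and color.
center_x = 100
center_y = 80
radius = 32
color = 'magenta'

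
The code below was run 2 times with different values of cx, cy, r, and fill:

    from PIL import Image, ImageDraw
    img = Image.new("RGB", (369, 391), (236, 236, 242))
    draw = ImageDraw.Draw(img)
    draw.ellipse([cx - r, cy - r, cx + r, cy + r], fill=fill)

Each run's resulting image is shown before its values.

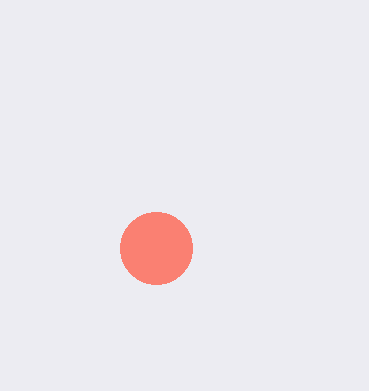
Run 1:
cx = 156, cy = 248, r = 36, fill = 'salmon'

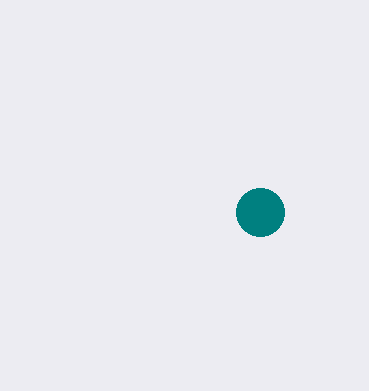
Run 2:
cx = 260
cy = 212
r = 24
fill = 'teal'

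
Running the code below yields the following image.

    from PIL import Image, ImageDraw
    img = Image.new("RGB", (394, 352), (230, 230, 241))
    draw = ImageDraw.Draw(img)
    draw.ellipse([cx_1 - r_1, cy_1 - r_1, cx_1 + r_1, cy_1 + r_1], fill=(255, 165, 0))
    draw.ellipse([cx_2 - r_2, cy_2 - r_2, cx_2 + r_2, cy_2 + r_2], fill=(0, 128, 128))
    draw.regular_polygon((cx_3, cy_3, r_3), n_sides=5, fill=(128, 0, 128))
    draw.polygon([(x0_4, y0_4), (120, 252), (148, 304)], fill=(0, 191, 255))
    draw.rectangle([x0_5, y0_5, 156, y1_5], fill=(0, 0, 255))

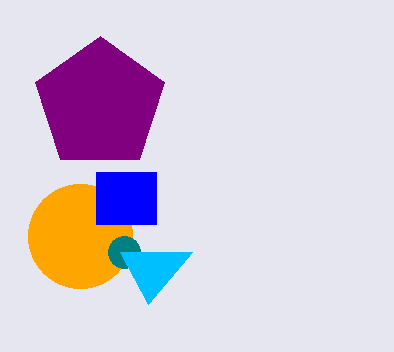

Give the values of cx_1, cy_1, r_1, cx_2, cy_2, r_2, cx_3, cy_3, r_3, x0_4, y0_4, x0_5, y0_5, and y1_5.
cx_1 = 80, cy_1 = 236, r_1 = 52, cx_2 = 124, cy_2 = 252, r_2 = 16, cx_3 = 100, cy_3 = 104, r_3 = 68, x0_4 = 192, y0_4 = 252, x0_5 = 96, y0_5 = 172, y1_5 = 224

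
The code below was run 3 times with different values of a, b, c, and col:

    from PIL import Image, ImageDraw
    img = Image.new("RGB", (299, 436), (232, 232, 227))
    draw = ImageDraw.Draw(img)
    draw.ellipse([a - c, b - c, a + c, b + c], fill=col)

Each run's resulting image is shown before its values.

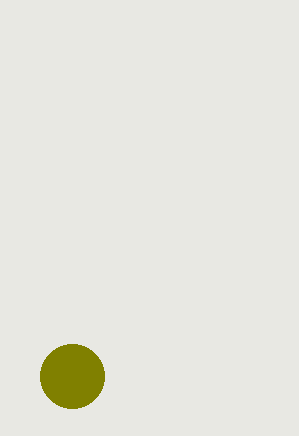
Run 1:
a = 72, b = 376, c = 32, col = 'olive'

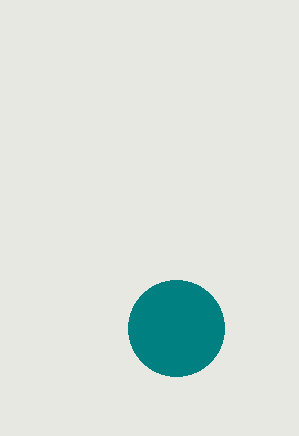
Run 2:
a = 176
b = 328
c = 48
col = 'teal'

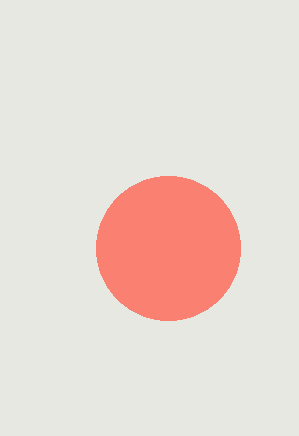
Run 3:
a = 168
b = 248
c = 72
col = 'salmon'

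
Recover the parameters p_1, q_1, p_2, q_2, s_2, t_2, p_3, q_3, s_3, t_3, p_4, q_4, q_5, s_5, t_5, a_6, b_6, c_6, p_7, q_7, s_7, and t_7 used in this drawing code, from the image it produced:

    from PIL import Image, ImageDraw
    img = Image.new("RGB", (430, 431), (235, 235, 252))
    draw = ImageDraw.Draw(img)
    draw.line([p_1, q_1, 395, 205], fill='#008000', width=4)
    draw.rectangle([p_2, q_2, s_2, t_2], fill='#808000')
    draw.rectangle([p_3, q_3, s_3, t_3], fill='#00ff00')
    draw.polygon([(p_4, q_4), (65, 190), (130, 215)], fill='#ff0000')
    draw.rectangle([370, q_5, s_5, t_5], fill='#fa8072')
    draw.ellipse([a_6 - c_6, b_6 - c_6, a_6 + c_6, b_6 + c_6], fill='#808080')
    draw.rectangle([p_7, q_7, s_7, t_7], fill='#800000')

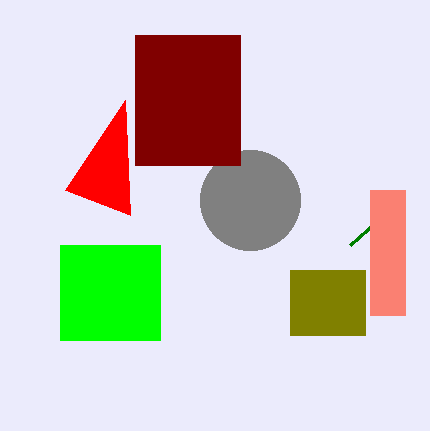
p_1 = 350, q_1 = 245, p_2 = 290, q_2 = 270, s_2 = 365, t_2 = 335, p_3 = 60, q_3 = 245, s_3 = 160, t_3 = 340, p_4 = 125, q_4 = 100, q_5 = 190, s_5 = 405, t_5 = 315, a_6 = 250, b_6 = 200, c_6 = 50, p_7 = 135, q_7 = 35, s_7 = 240, t_7 = 165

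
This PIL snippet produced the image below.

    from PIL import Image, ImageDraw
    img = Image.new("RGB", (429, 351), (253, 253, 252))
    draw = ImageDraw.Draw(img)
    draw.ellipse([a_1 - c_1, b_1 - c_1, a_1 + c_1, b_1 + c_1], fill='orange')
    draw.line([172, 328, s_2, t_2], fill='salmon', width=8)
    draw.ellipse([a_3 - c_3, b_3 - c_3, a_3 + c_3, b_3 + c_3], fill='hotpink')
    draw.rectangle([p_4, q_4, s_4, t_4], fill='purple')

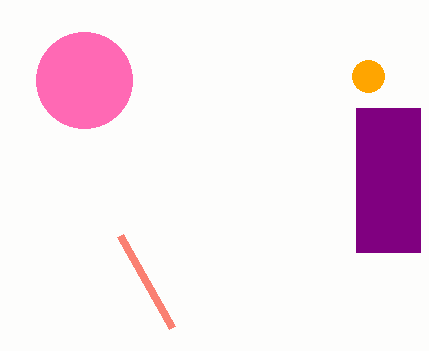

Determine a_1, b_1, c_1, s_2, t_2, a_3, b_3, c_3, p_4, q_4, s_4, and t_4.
a_1 = 368
b_1 = 76
c_1 = 16
s_2 = 120
t_2 = 236
a_3 = 84
b_3 = 80
c_3 = 48
p_4 = 356
q_4 = 108
s_4 = 420
t_4 = 252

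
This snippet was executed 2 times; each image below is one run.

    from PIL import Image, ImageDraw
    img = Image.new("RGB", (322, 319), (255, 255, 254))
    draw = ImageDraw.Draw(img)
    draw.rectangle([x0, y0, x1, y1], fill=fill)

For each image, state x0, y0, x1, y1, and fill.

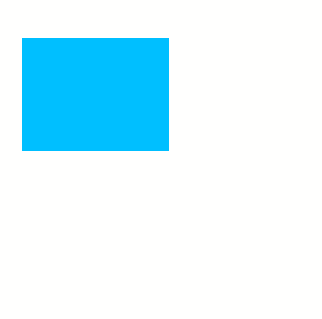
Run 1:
x0 = 22
y0 = 38
x1 = 168
y1 = 150
fill = 'deepskyblue'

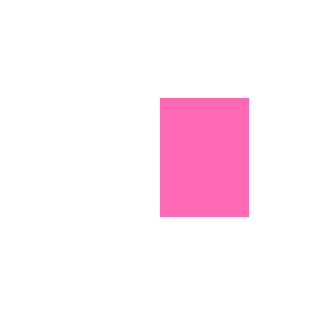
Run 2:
x0 = 160; y0 = 98; x1 = 248; y1 = 216; fill = 'hotpink'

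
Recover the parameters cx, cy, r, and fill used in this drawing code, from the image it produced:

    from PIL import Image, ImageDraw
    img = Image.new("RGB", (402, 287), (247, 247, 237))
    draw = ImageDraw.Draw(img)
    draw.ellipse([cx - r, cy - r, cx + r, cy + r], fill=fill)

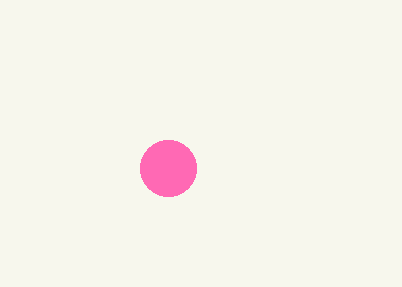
cx = 168; cy = 168; r = 28; fill = 'hotpink'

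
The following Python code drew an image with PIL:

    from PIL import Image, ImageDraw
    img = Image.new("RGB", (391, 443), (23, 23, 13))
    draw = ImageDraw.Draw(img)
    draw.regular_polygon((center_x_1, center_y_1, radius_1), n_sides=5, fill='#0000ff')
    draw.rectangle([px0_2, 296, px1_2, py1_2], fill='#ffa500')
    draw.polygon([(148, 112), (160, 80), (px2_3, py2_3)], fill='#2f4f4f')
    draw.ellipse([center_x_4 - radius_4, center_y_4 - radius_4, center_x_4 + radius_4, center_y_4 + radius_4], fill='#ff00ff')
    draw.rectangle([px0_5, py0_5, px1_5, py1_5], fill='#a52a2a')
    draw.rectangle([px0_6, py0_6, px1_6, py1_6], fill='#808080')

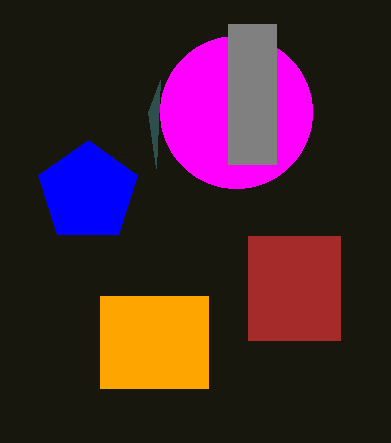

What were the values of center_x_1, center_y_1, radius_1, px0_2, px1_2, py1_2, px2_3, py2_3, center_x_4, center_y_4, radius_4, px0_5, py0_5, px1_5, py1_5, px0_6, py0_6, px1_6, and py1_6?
center_x_1 = 88, center_y_1 = 192, radius_1 = 52, px0_2 = 100, px1_2 = 208, py1_2 = 388, px2_3 = 156, py2_3 = 168, center_x_4 = 236, center_y_4 = 112, radius_4 = 76, px0_5 = 248, py0_5 = 236, px1_5 = 340, py1_5 = 340, px0_6 = 228, py0_6 = 24, px1_6 = 276, py1_6 = 164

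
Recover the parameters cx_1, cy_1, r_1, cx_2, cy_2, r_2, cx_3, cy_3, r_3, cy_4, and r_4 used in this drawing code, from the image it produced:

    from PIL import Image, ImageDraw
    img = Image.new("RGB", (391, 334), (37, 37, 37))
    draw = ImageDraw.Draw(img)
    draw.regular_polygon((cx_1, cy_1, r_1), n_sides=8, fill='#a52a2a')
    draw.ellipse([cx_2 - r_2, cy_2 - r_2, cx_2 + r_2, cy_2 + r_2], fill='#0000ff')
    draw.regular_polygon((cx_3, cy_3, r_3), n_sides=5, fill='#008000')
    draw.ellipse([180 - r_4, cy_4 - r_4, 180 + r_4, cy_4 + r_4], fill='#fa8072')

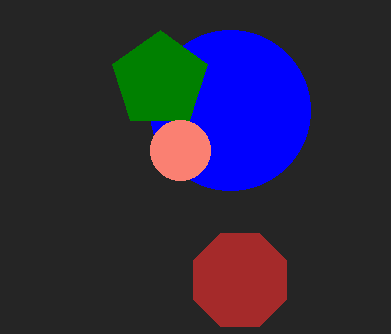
cx_1 = 240
cy_1 = 280
r_1 = 50
cx_2 = 230
cy_2 = 110
r_2 = 80
cx_3 = 160
cy_3 = 80
r_3 = 50
cy_4 = 150
r_4 = 30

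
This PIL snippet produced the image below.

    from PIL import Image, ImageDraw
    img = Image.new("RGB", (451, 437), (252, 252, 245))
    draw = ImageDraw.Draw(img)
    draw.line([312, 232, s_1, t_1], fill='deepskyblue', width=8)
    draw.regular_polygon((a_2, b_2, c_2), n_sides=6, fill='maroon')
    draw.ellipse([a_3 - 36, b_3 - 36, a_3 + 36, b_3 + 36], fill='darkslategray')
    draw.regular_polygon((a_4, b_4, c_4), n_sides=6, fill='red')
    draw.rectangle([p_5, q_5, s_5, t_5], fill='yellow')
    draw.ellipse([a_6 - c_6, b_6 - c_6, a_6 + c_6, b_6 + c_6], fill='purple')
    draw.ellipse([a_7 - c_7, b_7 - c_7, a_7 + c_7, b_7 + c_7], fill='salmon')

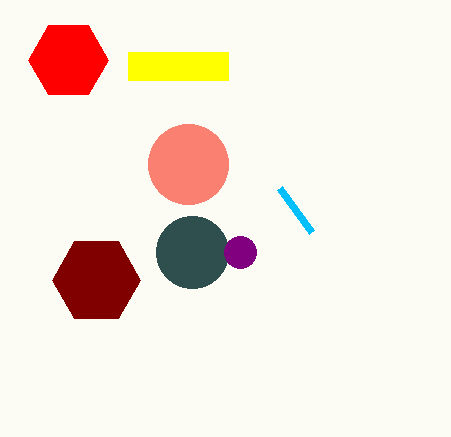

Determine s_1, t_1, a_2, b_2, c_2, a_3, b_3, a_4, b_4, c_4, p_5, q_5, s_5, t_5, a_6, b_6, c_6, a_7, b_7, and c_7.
s_1 = 280, t_1 = 188, a_2 = 96, b_2 = 280, c_2 = 44, a_3 = 192, b_3 = 252, a_4 = 68, b_4 = 60, c_4 = 40, p_5 = 128, q_5 = 52, s_5 = 228, t_5 = 80, a_6 = 240, b_6 = 252, c_6 = 16, a_7 = 188, b_7 = 164, c_7 = 40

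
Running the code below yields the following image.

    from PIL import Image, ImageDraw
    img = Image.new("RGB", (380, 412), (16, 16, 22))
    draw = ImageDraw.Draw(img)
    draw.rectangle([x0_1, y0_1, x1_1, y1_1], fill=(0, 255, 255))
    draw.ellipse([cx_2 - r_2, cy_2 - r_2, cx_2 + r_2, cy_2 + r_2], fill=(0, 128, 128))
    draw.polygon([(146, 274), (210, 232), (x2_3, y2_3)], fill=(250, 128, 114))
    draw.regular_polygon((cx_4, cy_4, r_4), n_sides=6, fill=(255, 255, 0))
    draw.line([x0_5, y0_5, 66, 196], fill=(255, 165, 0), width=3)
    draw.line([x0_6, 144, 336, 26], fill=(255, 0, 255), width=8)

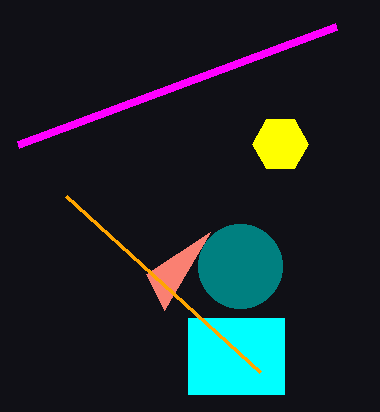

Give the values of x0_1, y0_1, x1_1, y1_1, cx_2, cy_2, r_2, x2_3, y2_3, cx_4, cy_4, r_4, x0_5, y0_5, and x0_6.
x0_1 = 188, y0_1 = 318, x1_1 = 284, y1_1 = 394, cx_2 = 240, cy_2 = 266, r_2 = 42, x2_3 = 164, y2_3 = 310, cx_4 = 280, cy_4 = 144, r_4 = 28, x0_5 = 260, y0_5 = 372, x0_6 = 18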